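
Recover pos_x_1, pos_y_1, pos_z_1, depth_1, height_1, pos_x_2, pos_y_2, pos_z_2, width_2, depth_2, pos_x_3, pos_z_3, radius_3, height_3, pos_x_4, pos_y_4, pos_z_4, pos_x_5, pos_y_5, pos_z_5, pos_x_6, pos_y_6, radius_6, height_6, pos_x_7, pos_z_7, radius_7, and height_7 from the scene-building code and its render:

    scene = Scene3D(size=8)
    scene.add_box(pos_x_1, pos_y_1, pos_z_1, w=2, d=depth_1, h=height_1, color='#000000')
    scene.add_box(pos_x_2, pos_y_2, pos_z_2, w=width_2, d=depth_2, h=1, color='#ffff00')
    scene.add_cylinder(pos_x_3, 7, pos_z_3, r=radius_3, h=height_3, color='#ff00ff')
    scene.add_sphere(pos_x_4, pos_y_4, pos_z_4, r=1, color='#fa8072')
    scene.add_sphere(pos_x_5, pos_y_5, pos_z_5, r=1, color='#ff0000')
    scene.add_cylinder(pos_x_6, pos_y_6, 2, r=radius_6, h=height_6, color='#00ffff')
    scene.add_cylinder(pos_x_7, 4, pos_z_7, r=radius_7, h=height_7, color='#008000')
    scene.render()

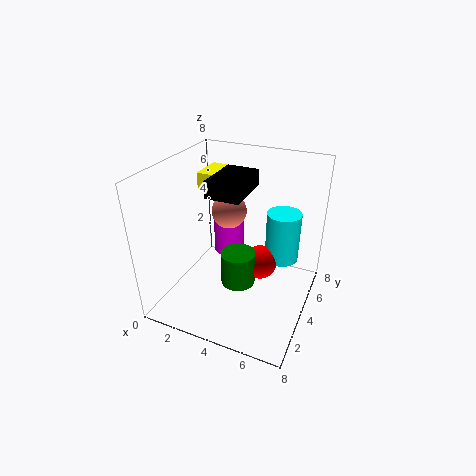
pos_x_1 = 2
pos_y_1 = 4
pos_z_1 = 6
depth_1 = 3
height_1 = 1
pos_x_2 = 1
pos_y_2 = 5
pos_z_2 = 6
width_2 = 1
depth_2 = 2
pos_x_3 = 2
pos_z_3 = 1
radius_3 = 1
height_3 = 3
pos_x_4 = 3
pos_y_4 = 5
pos_z_4 = 5
pos_x_5 = 5
pos_y_5 = 5
pos_z_5 = 2
pos_x_6 = 6
pos_y_6 = 6
radius_6 = 1
height_6 = 3
pos_x_7 = 4
pos_z_7 = 1
radius_7 = 1
height_7 = 2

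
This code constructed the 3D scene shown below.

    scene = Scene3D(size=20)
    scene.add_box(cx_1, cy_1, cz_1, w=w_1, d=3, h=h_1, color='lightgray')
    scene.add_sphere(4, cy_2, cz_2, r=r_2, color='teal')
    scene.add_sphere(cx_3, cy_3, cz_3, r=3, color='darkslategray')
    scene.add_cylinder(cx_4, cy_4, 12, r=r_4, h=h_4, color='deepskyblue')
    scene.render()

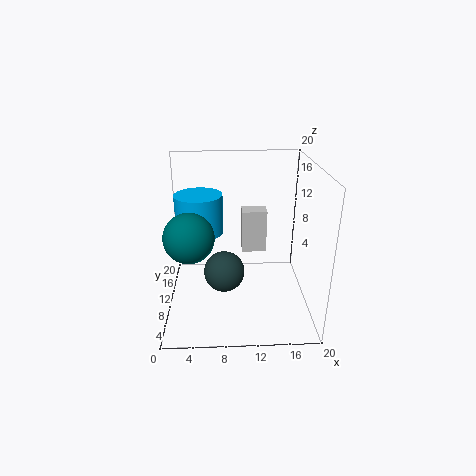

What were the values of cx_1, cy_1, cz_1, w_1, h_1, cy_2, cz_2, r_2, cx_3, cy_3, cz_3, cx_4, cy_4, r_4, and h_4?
cx_1 = 11, cy_1 = 17, cz_1 = 4, w_1 = 4, h_1 = 7, cy_2 = 4, cz_2 = 13, r_2 = 3, cx_3 = 8, cy_3 = 11, cz_3 = 4, cx_4 = 5, cy_4 = 8, r_4 = 3, h_4 = 5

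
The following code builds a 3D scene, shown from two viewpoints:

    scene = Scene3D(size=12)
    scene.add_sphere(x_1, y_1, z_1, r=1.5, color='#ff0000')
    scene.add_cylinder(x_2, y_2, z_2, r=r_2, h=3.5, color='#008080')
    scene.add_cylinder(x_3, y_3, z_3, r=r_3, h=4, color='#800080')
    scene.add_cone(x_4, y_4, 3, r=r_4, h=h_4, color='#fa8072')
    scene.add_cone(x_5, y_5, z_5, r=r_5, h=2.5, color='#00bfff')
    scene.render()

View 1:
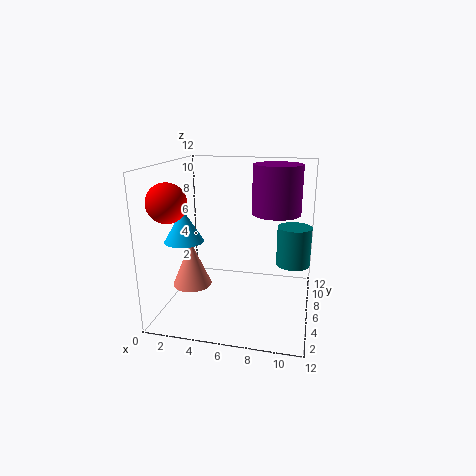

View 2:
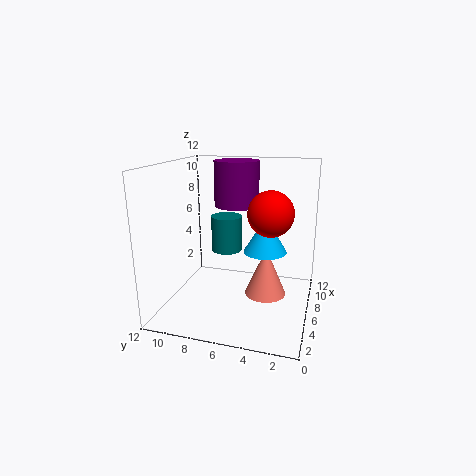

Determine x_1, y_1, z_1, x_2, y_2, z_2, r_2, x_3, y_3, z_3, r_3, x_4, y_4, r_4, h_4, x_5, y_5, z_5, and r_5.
x_1 = 1.5
y_1 = 2.5
z_1 = 9.5
x_2 = 10.5
y_2 = 8.5
z_2 = 3
r_2 = 1.5
x_3 = 9
y_3 = 7
z_3 = 8
r_3 = 2
x_4 = 3
y_4 = 3
r_4 = 1.5
h_4 = 3.5
x_5 = 2.5
y_5 = 3
z_5 = 6.5
r_5 = 1.5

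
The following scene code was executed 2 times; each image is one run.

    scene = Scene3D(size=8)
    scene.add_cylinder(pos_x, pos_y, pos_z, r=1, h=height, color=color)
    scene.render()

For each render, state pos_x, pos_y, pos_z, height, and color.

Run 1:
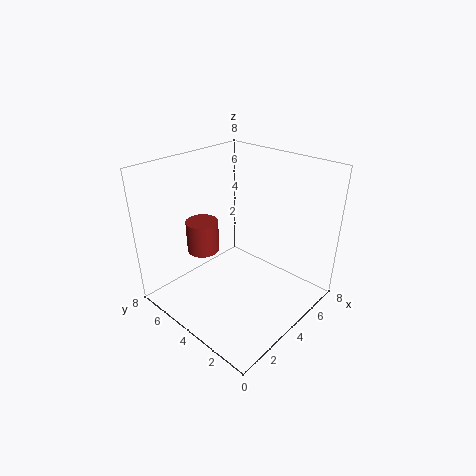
pos_x = 4
pos_y = 7
pos_z = 2
height = 2
color = 'brown'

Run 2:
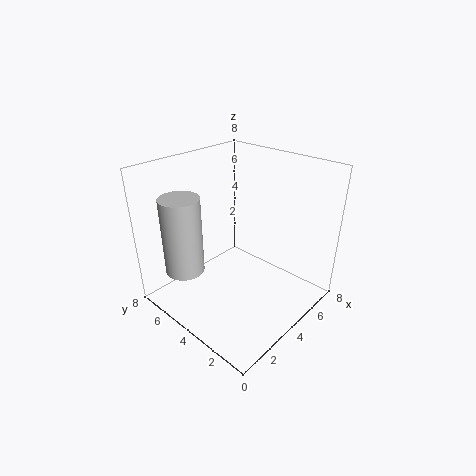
pos_x = 1
pos_y = 5
pos_z = 3
height = 4
color = 'lightgray'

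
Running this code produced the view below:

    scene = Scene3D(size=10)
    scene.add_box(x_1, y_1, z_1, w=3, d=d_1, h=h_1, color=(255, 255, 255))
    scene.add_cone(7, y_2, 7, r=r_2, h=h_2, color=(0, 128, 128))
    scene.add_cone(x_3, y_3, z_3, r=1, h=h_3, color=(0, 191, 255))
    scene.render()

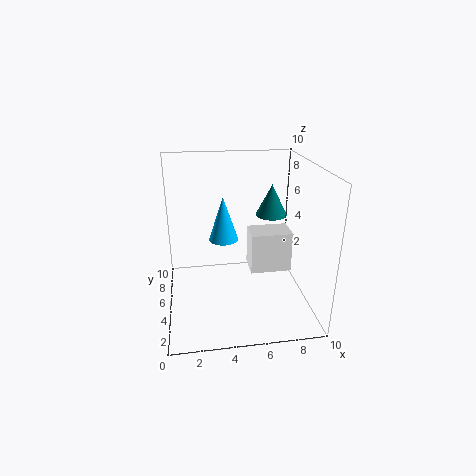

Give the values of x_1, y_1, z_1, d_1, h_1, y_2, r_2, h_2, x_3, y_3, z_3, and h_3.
x_1 = 6
y_1 = 5
z_1 = 2
d_1 = 2
h_1 = 3
y_2 = 4
r_2 = 1
h_2 = 2
x_3 = 4
y_3 = 5
z_3 = 5
h_3 = 3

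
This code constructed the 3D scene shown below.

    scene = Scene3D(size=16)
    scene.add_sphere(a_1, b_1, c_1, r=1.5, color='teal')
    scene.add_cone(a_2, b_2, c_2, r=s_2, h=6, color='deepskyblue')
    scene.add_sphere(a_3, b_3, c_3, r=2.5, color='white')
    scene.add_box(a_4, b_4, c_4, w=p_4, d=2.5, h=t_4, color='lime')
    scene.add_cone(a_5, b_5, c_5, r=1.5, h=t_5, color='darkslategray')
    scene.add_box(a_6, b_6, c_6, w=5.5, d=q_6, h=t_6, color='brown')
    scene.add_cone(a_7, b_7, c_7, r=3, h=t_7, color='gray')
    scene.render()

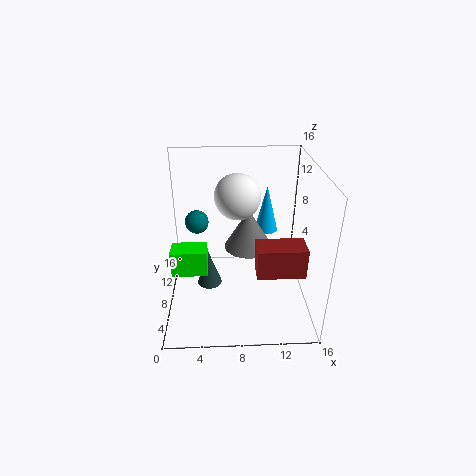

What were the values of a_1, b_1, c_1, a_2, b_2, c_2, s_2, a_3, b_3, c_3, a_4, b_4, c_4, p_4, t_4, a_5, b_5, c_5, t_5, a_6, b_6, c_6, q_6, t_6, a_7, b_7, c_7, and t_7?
a_1 = 3
b_1 = 14
c_1 = 7
a_2 = 12
b_2 = 14.5
c_2 = 5.5
s_2 = 1.5
a_3 = 8
b_3 = 9
c_3 = 12.5
a_4 = 0.5
b_4 = 6.5
c_4 = 4
p_4 = 4
t_4 = 3
a_5 = 4.5
b_5 = 10
c_5 = 0.5
t_5 = 4.5
a_6 = 10
b_6 = 5.5
c_6 = 4
q_6 = 3
t_6 = 3.5
a_7 = 9.5
b_7 = 12
c_7 = 4.5
t_7 = 5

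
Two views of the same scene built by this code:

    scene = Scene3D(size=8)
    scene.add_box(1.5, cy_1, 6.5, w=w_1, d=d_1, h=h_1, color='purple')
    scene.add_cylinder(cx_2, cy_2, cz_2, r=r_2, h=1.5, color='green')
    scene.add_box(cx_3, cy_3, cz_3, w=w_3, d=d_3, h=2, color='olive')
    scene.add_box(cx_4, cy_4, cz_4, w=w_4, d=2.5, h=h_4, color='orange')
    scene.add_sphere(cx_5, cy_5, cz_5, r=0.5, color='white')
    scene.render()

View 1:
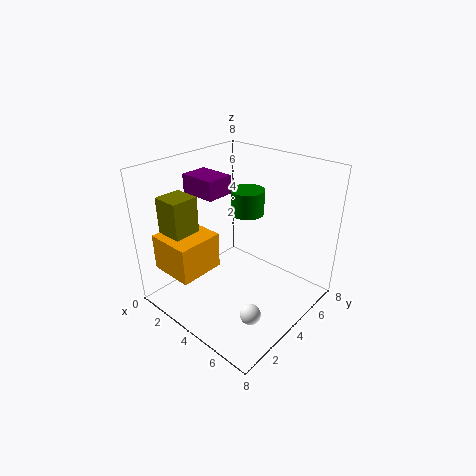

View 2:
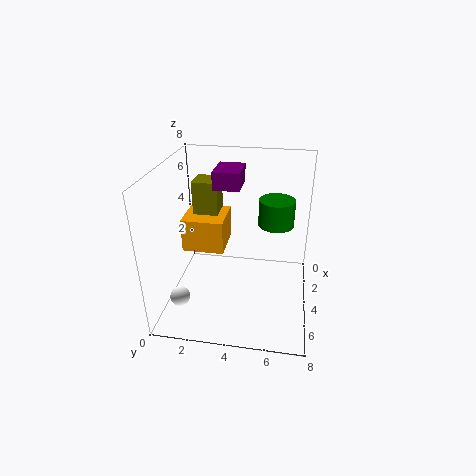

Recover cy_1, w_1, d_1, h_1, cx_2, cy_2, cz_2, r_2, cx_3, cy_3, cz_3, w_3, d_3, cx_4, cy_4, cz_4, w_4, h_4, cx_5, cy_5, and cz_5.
cy_1 = 2.5; w_1 = 2; d_1 = 1.5; h_1 = 1; cx_2 = 3; cy_2 = 6; cz_2 = 4.5; r_2 = 1; cx_3 = 1; cy_3 = 1; cz_3 = 4.5; w_3 = 1.5; d_3 = 1.5; cx_4 = 1; cy_4 = 0.5; cz_4 = 2.5; w_4 = 2.5; h_4 = 2; cx_5 = 7; cy_5 = 1.5; cz_5 = 2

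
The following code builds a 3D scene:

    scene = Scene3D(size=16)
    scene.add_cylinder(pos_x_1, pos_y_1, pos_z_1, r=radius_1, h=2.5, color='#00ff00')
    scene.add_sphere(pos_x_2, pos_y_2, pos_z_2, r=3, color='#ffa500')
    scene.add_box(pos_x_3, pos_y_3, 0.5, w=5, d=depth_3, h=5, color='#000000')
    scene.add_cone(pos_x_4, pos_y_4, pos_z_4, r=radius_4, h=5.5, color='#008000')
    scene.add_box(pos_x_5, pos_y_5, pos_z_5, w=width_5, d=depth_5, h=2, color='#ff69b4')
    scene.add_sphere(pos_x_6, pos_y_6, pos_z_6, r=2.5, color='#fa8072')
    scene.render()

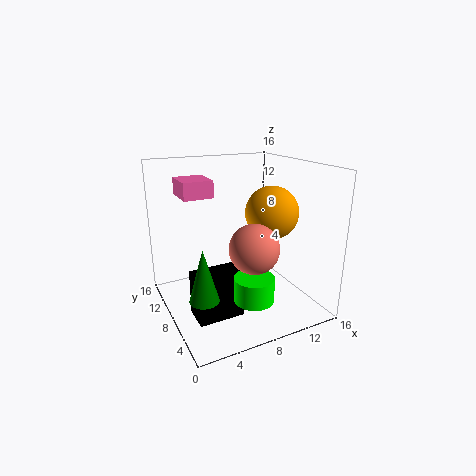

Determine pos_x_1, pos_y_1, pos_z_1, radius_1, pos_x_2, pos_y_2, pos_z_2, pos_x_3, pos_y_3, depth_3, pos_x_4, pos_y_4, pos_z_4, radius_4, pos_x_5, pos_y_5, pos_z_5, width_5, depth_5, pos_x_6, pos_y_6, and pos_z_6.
pos_x_1 = 7; pos_y_1 = 2.5; pos_z_1 = 3.5; radius_1 = 2; pos_x_2 = 12; pos_y_2 = 7.5; pos_z_2 = 10.5; pos_x_3 = 2; pos_y_3 = 4.5; depth_3 = 3; pos_x_4 = 2.5; pos_y_4 = 4.5; pos_z_4 = 3.5; radius_4 = 1.5; pos_x_5 = 3; pos_y_5 = 11; pos_z_5 = 12; width_5 = 3.5; depth_5 = 4; pos_x_6 = 7.5; pos_y_6 = 3.5; pos_z_6 = 8.5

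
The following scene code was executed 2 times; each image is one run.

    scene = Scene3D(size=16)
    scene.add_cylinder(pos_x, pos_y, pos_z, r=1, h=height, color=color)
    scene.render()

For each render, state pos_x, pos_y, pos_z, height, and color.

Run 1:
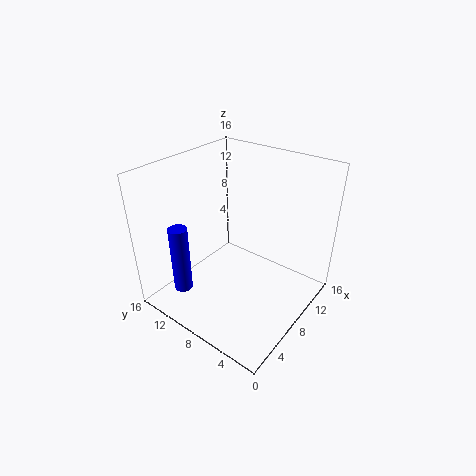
pos_x = 2.5; pos_y = 11.5; pos_z = 3; height = 7.5; color = 'blue'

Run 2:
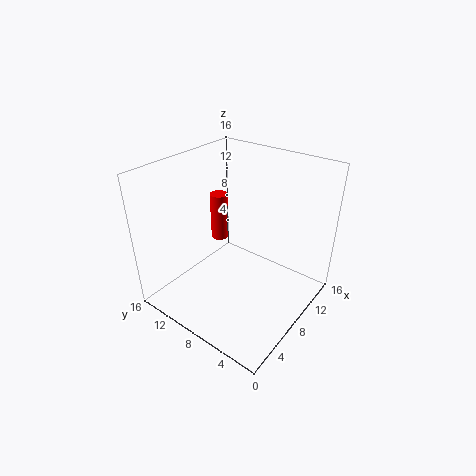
pos_x = 9; pos_y = 11.5; pos_z = 6.5; height = 5.5; color = 'red'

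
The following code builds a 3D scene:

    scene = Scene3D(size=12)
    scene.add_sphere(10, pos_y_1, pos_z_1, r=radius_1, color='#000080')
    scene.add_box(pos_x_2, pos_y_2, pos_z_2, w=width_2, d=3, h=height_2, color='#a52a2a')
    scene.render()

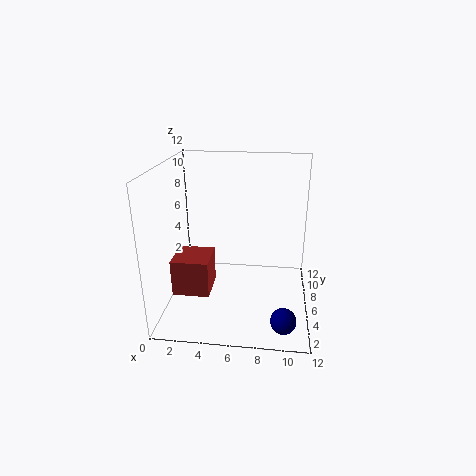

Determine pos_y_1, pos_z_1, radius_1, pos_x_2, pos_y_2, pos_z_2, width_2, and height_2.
pos_y_1 = 2
pos_z_1 = 1
radius_1 = 1
pos_x_2 = 1
pos_y_2 = 3
pos_z_2 = 2
width_2 = 3
height_2 = 3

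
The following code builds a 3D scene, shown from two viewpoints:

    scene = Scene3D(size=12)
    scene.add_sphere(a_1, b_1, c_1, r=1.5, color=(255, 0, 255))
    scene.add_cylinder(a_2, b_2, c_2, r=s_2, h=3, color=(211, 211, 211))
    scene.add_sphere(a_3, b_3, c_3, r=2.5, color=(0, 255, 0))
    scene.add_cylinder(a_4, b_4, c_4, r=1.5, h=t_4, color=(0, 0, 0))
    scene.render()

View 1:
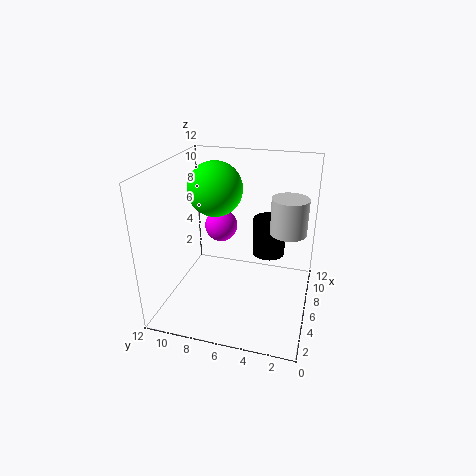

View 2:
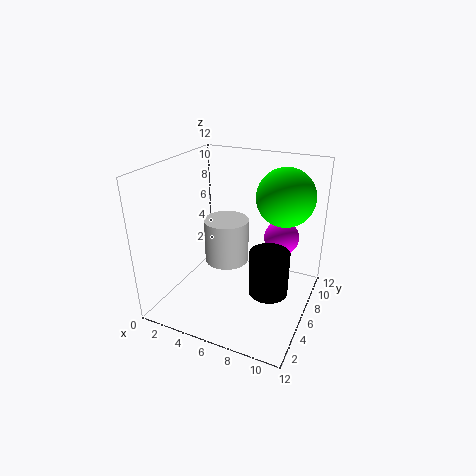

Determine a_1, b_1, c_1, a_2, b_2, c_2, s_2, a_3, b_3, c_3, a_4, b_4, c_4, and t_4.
a_1 = 9; b_1 = 8.5; c_1 = 5.5; a_2 = 7; b_2 = 2; c_2 = 6.5; s_2 = 1.5; a_3 = 9; b_3 = 9; c_3 = 9; a_4 = 9.5; b_4 = 4; c_4 = 3; t_4 = 3.5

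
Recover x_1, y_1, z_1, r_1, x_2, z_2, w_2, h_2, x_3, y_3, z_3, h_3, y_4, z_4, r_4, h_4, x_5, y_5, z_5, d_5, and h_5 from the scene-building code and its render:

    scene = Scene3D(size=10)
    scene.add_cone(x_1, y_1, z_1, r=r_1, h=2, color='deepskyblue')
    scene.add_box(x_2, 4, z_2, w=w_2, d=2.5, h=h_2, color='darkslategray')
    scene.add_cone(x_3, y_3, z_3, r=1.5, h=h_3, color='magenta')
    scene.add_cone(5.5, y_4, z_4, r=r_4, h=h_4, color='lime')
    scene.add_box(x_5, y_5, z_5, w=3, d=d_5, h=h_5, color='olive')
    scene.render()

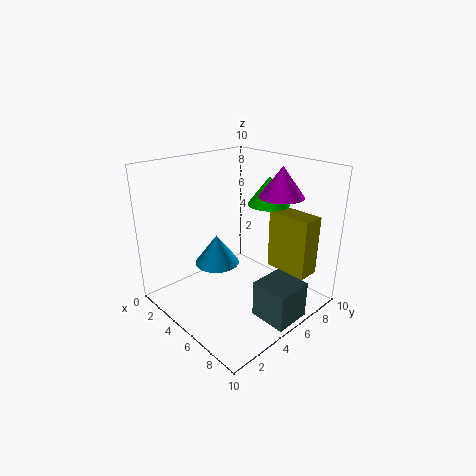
x_1 = 4.5
y_1 = 3.5
z_1 = 3.5
r_1 = 1.5
x_2 = 7.5
z_2 = 0.5
w_2 = 2.5
h_2 = 2.5
x_3 = 7
y_3 = 7
z_3 = 8
h_3 = 2
y_4 = 7.5
z_4 = 7
r_4 = 1.5
h_4 = 2
x_5 = 6.5
y_5 = 6.5
z_5 = 3
d_5 = 1.5
h_5 = 4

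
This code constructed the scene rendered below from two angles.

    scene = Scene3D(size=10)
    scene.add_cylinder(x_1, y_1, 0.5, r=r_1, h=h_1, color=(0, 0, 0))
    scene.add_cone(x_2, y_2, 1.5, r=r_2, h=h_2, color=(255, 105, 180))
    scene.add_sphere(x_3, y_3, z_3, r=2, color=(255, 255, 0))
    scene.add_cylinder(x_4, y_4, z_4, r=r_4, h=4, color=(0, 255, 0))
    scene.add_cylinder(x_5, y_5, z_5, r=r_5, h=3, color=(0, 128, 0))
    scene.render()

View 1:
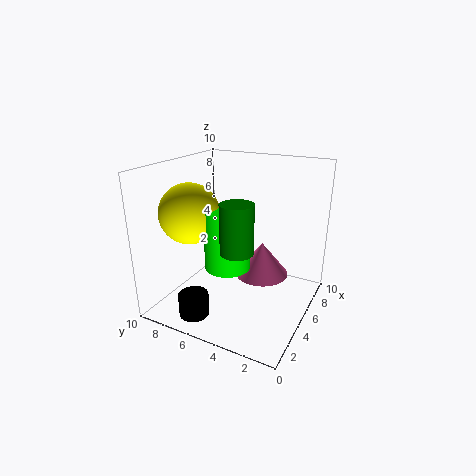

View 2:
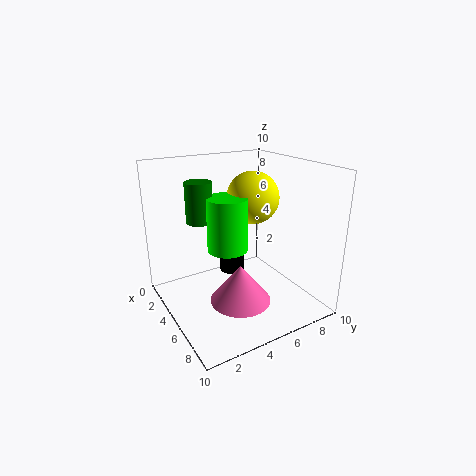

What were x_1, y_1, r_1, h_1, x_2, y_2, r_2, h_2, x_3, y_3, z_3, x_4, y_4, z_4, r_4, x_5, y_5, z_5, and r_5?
x_1 = 1.5
y_1 = 6.5
r_1 = 1
h_1 = 1.5
x_2 = 7
y_2 = 4
r_2 = 2
h_2 = 2.5
x_3 = 3
y_3 = 7.5
z_3 = 7
x_4 = 3.5
y_4 = 5
z_4 = 3.5
r_4 = 1.5
x_5 = 2
y_5 = 3.5
z_5 = 5.5
r_5 = 1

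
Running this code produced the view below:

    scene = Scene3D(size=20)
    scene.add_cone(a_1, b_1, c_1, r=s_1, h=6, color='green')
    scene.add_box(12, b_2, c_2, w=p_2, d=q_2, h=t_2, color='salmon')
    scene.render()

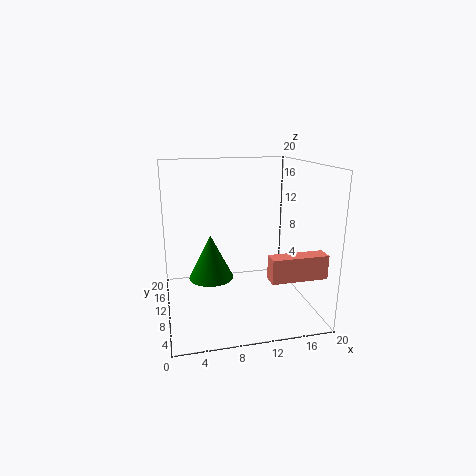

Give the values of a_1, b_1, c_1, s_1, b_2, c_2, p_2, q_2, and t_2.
a_1 = 6, b_1 = 9, c_1 = 5, s_1 = 3, b_2 = 1, c_2 = 7, p_2 = 7, q_2 = 2, t_2 = 3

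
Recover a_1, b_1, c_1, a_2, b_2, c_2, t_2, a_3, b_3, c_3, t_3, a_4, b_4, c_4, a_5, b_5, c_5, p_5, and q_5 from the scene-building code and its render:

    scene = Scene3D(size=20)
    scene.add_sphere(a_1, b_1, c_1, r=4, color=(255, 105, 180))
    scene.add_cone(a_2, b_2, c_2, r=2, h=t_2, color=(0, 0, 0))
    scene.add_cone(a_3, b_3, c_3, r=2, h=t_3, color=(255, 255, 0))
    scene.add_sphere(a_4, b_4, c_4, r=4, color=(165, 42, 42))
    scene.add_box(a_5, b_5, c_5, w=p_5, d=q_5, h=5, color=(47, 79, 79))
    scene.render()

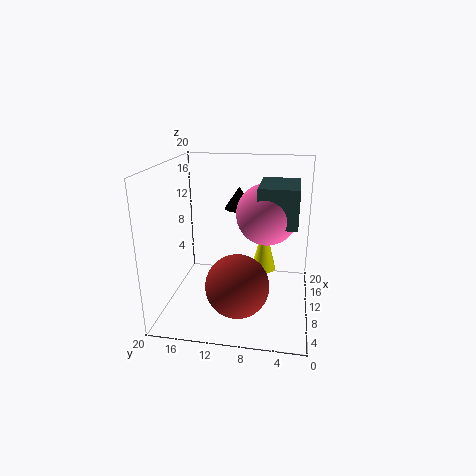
a_1 = 9, b_1 = 6, c_1 = 14, a_2 = 11, b_2 = 10, c_2 = 14, t_2 = 3, a_3 = 17, b_3 = 7, c_3 = 2, t_3 = 8, a_4 = 4, b_4 = 9, c_4 = 6, a_5 = 6, b_5 = 2, c_5 = 13, p_5 = 7, q_5 = 5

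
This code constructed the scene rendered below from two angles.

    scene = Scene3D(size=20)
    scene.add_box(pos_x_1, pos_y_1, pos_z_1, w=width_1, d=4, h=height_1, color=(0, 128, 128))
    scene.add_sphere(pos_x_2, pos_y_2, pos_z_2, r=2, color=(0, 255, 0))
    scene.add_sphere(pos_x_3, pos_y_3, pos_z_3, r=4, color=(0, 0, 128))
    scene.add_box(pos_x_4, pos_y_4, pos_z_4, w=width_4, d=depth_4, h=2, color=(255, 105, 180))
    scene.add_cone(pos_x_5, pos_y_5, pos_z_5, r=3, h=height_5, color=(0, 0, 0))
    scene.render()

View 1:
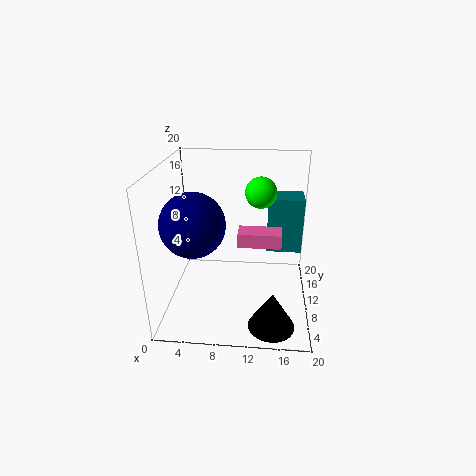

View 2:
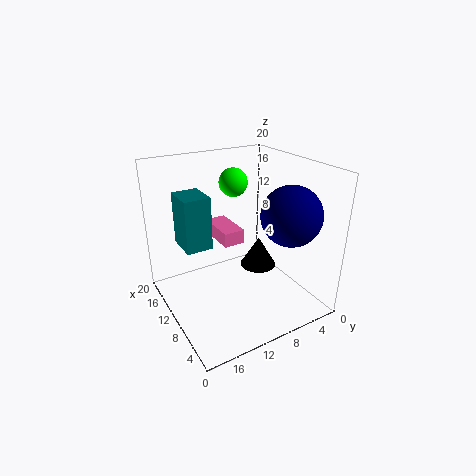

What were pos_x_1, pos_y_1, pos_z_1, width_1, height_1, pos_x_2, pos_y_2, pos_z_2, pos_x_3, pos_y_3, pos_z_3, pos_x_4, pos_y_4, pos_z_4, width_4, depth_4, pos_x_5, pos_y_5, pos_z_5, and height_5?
pos_x_1 = 14; pos_y_1 = 12; pos_z_1 = 7; width_1 = 5; height_1 = 8; pos_x_2 = 13; pos_y_2 = 9; pos_z_2 = 17; pos_x_3 = 5; pos_y_3 = 5; pos_z_3 = 14; pos_x_4 = 10; pos_y_4 = 9; pos_z_4 = 9; width_4 = 6; depth_4 = 3; pos_x_5 = 15; pos_y_5 = 3; pos_z_5 = 1; height_5 = 5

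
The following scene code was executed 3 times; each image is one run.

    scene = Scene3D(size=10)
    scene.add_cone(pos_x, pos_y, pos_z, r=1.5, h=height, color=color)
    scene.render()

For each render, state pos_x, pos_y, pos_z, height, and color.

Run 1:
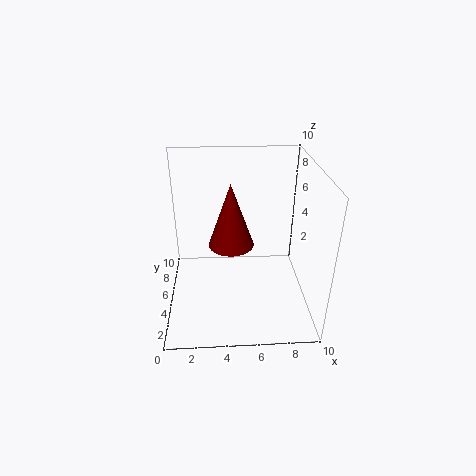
pos_x = 4.5, pos_y = 4.25, pos_z = 5, height = 4.25, color = 'maroon'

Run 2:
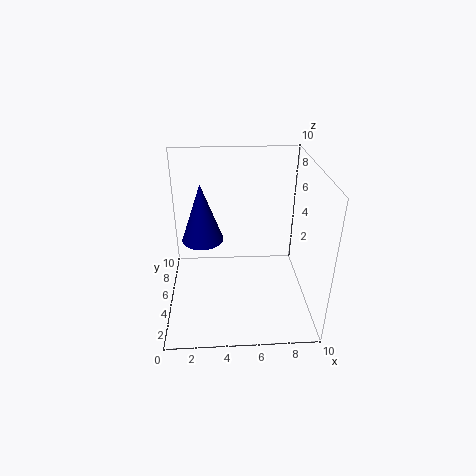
pos_x = 2.5, pos_y = 6.25, pos_z = 4.25, height = 4.25, color = 'navy'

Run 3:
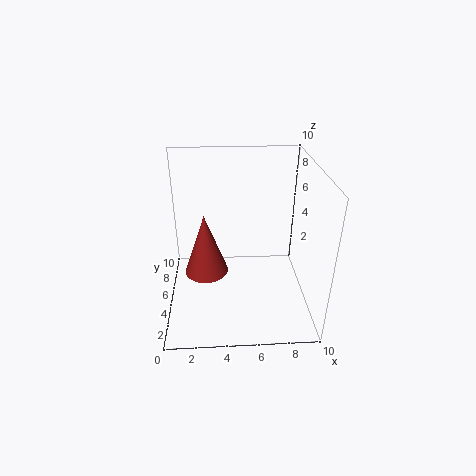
pos_x = 2.75, pos_y = 4.5, pos_z = 2.75, height = 4.25, color = 'brown'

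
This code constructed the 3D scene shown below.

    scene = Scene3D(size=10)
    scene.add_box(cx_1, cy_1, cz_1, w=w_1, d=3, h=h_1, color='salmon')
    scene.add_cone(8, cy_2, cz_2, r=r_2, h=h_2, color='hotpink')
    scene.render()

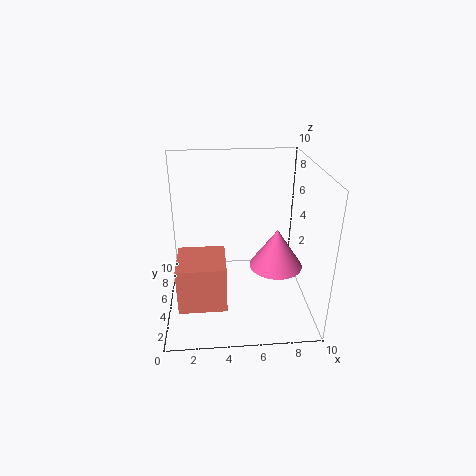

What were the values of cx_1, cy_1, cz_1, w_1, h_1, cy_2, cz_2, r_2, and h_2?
cx_1 = 1
cy_1 = 1
cz_1 = 2
w_1 = 3
h_1 = 3
cy_2 = 6
cz_2 = 2
r_2 = 2
h_2 = 3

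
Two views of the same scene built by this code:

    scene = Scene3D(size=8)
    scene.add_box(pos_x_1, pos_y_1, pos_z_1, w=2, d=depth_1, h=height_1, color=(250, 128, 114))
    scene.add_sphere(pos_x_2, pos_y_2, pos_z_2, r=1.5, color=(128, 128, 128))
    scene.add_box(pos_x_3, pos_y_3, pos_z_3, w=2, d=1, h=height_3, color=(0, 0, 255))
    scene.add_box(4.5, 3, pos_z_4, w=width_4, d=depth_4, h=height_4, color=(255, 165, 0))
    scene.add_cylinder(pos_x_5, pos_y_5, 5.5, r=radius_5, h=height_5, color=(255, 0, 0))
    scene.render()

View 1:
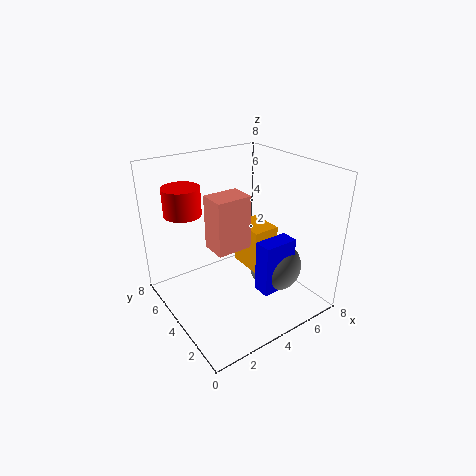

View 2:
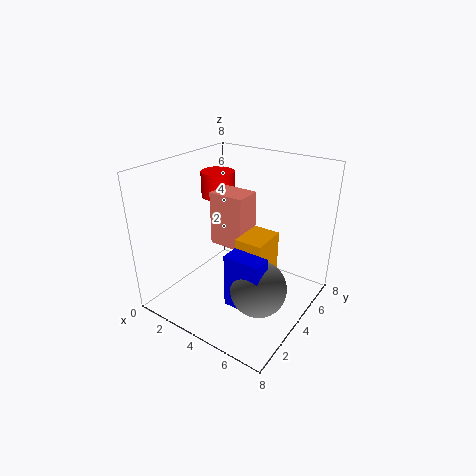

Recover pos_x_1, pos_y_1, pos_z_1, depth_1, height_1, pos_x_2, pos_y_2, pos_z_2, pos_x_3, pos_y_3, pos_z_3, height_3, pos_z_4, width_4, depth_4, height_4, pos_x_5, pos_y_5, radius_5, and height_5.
pos_x_1 = 2.5; pos_y_1 = 3.5; pos_z_1 = 3.5; depth_1 = 1.5; height_1 = 3; pos_x_2 = 6; pos_y_2 = 3; pos_z_2 = 2; pos_x_3 = 4.5; pos_y_3 = 2; pos_z_3 = 1; height_3 = 3; pos_z_4 = 2; width_4 = 1.5; depth_4 = 2; height_4 = 2.5; pos_x_5 = 1.5; pos_y_5 = 5.5; radius_5 = 1; height_5 = 1.5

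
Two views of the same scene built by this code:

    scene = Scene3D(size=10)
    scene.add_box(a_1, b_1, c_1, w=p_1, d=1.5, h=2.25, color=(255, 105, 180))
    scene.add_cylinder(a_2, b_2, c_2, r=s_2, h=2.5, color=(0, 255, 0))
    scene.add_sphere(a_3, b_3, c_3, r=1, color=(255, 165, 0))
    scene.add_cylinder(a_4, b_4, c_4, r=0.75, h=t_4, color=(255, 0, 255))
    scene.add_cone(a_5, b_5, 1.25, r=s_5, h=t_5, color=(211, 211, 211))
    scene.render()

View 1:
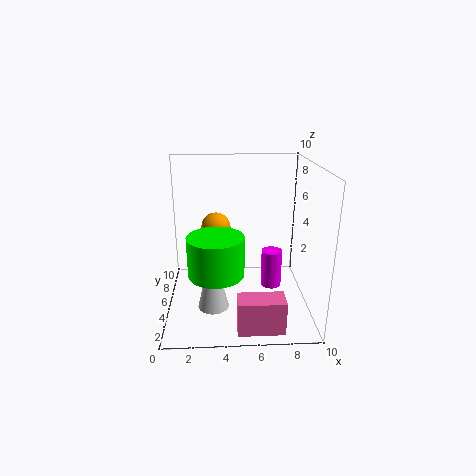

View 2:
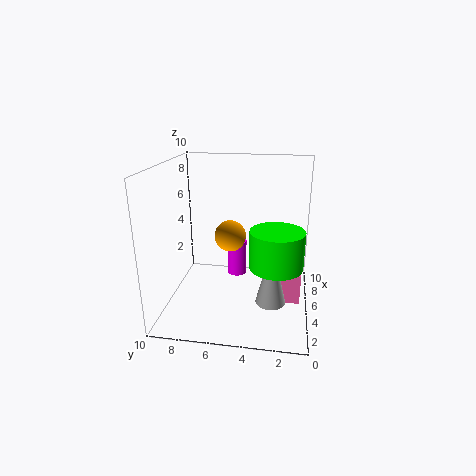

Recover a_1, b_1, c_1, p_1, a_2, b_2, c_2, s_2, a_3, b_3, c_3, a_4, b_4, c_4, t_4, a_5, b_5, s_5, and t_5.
a_1 = 4.75, b_1 = 0.5, c_1 = 0.25, p_1 = 3, a_2 = 3.5, b_2 = 2.25, c_2 = 3.75, s_2 = 1.75, a_3 = 3.5, b_3 = 5.25, c_3 = 5.75, a_4 = 7.5, b_4 = 5.5, c_4 = 1, t_4 = 2.75, a_5 = 3.25, b_5 = 2.5, s_5 = 1, t_5 = 4.25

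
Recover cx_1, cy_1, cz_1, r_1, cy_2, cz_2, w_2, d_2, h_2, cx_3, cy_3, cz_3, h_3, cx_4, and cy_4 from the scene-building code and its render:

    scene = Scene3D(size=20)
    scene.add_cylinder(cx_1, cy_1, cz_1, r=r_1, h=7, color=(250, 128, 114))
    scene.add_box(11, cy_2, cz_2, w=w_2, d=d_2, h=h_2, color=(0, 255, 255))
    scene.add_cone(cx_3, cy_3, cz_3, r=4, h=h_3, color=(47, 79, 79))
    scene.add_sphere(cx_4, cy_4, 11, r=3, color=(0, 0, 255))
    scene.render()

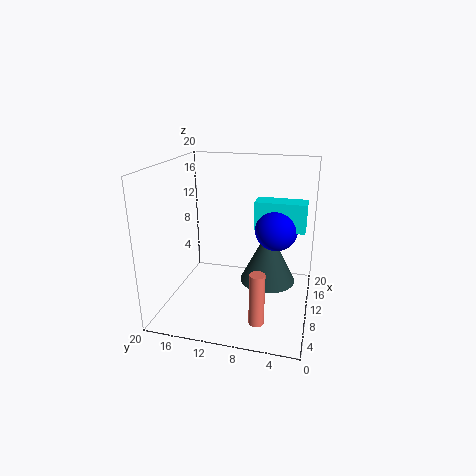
cx_1 = 4; cy_1 = 6; cz_1 = 1; r_1 = 1; cy_2 = 1; cz_2 = 11; w_2 = 3; d_2 = 7; h_2 = 4; cx_3 = 12; cy_3 = 6; cz_3 = 3; h_3 = 8; cx_4 = 12; cy_4 = 5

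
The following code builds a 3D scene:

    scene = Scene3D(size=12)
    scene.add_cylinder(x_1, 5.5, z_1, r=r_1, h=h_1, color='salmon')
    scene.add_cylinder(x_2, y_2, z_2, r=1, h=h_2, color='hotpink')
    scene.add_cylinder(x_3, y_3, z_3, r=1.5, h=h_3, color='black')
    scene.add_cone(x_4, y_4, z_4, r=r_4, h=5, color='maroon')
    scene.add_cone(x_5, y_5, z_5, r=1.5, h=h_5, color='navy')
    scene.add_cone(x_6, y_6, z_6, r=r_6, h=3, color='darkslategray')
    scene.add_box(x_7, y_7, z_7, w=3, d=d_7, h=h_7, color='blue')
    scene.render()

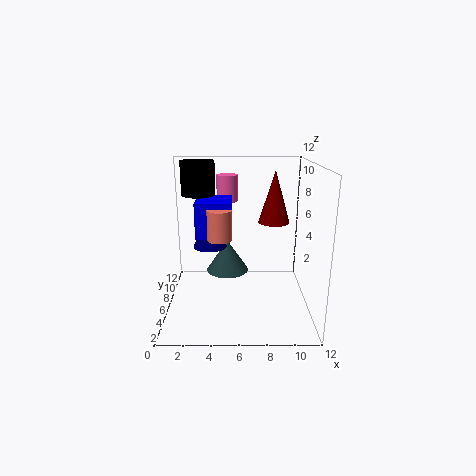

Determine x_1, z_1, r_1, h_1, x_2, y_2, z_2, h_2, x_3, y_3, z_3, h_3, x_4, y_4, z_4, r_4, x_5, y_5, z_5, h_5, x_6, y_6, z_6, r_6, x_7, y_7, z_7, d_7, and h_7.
x_1 = 4.5, z_1 = 6, r_1 = 1, h_1 = 2.5, x_2 = 5, y_2 = 11, z_2 = 8, h_2 = 2.5, x_3 = 2.5, y_3 = 9, z_3 = 9, h_3 = 3, x_4 = 9.5, y_4 = 10.5, z_4 = 6, r_4 = 1.5, x_5 = 3.5, y_5 = 8, z_5 = 4.5, h_5 = 3.5, x_6 = 5, y_6 = 9.5, z_6 = 1.5, r_6 = 2, x_7 = 2.5, y_7 = 5.5, z_7 = 6, d_7 = 3.5, h_7 = 3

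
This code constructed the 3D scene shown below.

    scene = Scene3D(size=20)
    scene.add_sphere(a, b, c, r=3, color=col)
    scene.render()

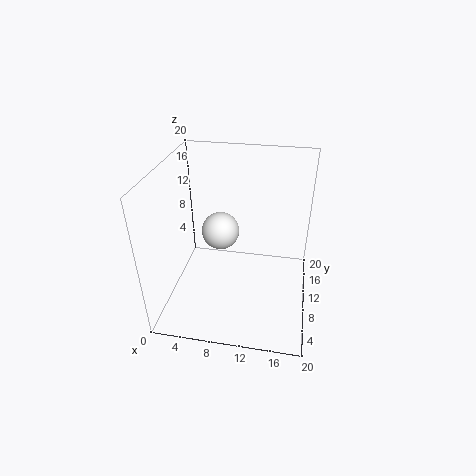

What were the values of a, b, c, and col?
a = 6; b = 16; c = 7; col = 'white'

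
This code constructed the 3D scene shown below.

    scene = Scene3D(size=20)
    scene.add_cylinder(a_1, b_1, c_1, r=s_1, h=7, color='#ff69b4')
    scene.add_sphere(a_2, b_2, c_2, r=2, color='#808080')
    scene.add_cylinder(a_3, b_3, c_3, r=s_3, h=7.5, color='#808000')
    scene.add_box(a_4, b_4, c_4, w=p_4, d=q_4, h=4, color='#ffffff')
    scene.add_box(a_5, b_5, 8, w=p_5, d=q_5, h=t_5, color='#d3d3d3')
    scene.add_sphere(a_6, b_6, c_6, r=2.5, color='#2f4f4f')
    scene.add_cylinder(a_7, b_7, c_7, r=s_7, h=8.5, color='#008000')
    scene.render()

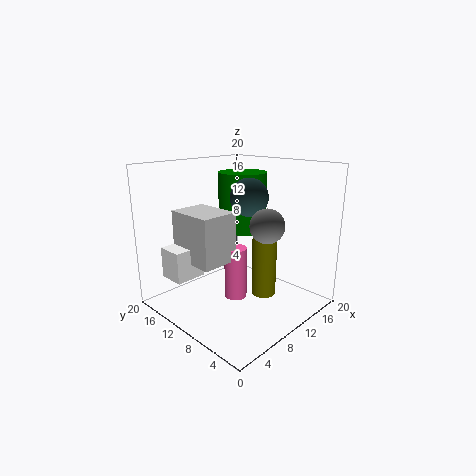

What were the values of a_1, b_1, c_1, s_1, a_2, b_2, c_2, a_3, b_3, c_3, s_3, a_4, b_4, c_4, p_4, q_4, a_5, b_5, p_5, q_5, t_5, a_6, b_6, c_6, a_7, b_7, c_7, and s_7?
a_1 = 8
b_1 = 8.5
c_1 = 2.5
s_1 = 1.5
a_2 = 7
b_2 = 2.5
c_2 = 14
a_3 = 8.5
b_3 = 4
c_3 = 4.5
s_3 = 1.5
a_4 = 0.5
b_4 = 11
c_4 = 6
p_4 = 4
q_4 = 3.5
a_5 = 2.5
b_5 = 8
p_5 = 5
q_5 = 6.5
t_5 = 6.5
a_6 = 10
b_6 = 8
c_6 = 16
a_7 = 13.5
b_7 = 12.5
c_7 = 10
s_7 = 3.5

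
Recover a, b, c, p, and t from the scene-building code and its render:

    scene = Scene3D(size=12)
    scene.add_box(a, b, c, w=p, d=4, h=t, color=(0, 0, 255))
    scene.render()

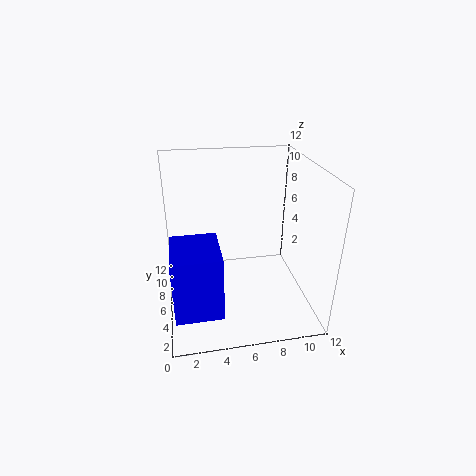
a = 0.5; b = 0.5; c = 2.5; p = 3.5; t = 5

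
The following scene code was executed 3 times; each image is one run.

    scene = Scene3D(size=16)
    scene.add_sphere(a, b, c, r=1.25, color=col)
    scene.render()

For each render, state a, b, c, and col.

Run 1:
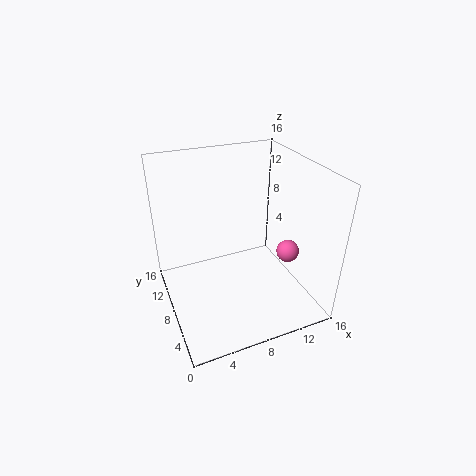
a = 13, b = 5.5, c = 6.5, col = 'hotpink'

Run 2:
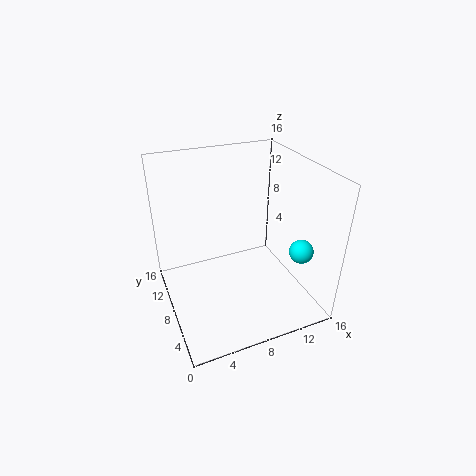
a = 13, b = 3, c = 8, col = 'cyan'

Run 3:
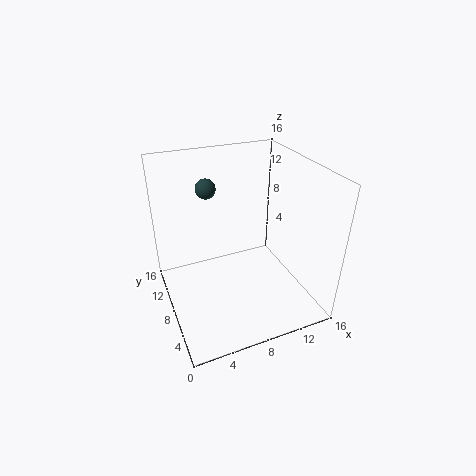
a = 6.5, b = 14.5, c = 11.5, col = 'darkslategray'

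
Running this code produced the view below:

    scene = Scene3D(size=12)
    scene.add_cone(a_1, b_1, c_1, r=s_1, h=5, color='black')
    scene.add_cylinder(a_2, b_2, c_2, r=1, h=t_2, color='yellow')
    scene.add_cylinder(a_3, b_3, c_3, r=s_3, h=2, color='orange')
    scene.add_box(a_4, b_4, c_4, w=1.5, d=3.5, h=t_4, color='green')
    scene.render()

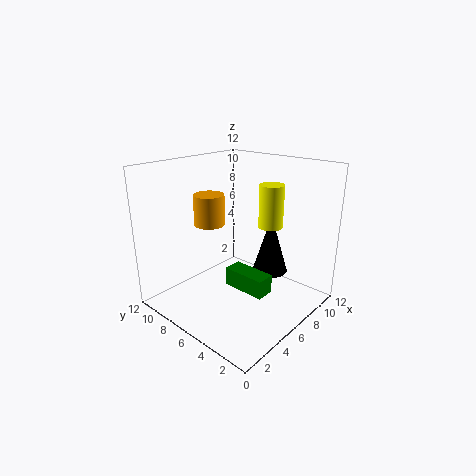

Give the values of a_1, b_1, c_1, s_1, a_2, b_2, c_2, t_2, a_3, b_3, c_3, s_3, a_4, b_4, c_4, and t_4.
a_1 = 8.25, b_1 = 4.25, c_1 = 2.75, s_1 = 1.5, a_2 = 7.75, b_2 = 4, c_2 = 7, t_2 = 3.5, a_3 = 1.25, b_3 = 4.25, c_3 = 9, s_3 = 1, a_4 = 4.25, b_4 = 2.25, c_4 = 2.5, t_4 = 1.5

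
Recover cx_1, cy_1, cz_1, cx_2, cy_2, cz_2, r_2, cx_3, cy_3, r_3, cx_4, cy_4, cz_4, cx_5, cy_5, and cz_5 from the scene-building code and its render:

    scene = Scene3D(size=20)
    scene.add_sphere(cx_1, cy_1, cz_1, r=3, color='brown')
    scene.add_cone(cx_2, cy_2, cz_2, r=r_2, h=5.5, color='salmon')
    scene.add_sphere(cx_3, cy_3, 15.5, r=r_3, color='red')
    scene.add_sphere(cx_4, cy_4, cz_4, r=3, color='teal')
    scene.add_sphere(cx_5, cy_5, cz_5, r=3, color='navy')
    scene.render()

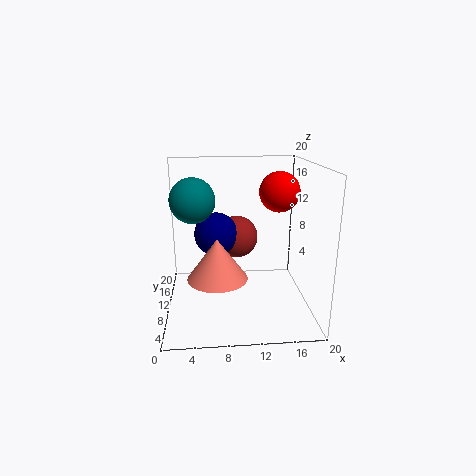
cx_1 = 10; cy_1 = 12; cz_1 = 9.5; cx_2 = 7; cy_2 = 7; cz_2 = 5.5; r_2 = 4; cx_3 = 16.5; cy_3 = 14; r_3 = 3; cx_4 = 4; cy_4 = 9.5; cz_4 = 15.5; cx_5 = 7; cy_5 = 10.5; cz_5 = 10.5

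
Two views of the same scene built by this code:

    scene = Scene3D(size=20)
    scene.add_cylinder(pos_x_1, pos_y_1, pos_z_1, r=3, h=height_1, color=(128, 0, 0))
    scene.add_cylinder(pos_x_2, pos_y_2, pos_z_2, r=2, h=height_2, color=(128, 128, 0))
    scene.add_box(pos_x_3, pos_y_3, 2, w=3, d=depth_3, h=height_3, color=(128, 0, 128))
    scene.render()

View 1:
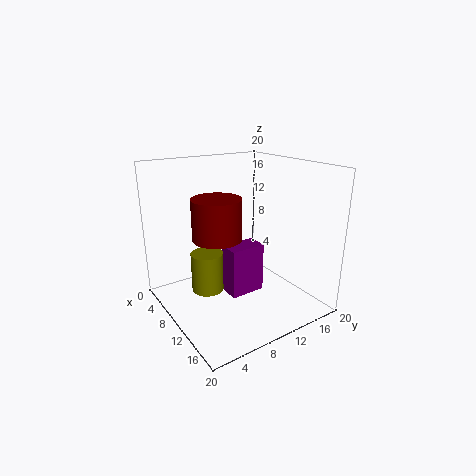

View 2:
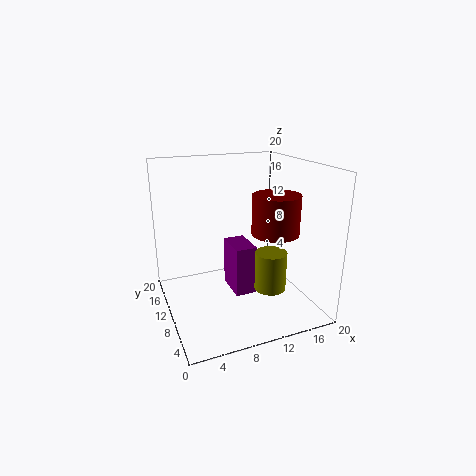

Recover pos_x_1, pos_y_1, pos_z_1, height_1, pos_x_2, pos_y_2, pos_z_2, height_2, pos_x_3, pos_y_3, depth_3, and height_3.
pos_x_1 = 13, pos_y_1 = 5, pos_z_1 = 12, height_1 = 5, pos_x_2 = 12, pos_y_2 = 4, pos_z_2 = 5, height_2 = 5, pos_x_3 = 9, pos_y_3 = 8, depth_3 = 5, height_3 = 7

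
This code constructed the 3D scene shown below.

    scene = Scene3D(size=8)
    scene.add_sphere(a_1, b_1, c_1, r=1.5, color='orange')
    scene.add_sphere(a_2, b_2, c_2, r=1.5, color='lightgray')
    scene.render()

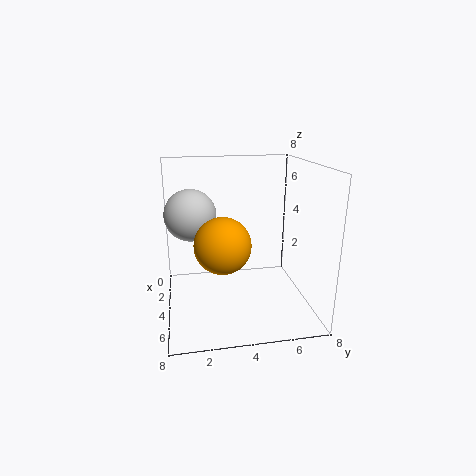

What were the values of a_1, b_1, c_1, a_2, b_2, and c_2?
a_1 = 5, b_1 = 3, c_1 = 4, a_2 = 2.5, b_2 = 1.5, c_2 = 5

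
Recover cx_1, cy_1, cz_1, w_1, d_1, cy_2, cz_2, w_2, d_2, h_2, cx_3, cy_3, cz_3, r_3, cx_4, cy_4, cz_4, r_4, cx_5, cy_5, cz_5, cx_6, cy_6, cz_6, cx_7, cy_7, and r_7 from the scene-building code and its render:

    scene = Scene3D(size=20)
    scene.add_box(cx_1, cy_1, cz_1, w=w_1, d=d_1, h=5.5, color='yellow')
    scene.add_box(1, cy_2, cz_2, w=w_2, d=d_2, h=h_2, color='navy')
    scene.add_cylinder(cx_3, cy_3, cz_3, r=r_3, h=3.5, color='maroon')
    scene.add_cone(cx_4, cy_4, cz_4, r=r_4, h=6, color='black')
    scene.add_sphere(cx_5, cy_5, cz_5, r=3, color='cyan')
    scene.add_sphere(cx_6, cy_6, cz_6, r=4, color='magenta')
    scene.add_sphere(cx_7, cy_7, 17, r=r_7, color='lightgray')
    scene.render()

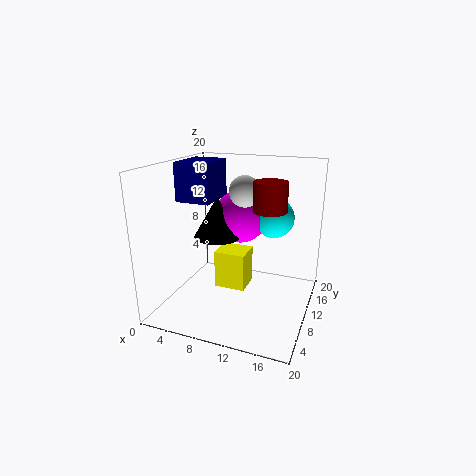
cx_1 = 6.5
cy_1 = 9.5
cz_1 = 2
w_1 = 4.5
d_1 = 4
cy_2 = 9
cz_2 = 14.5
w_2 = 5
d_2 = 6.5
h_2 = 5.5
cx_3 = 15.5
cy_3 = 6
cz_3 = 15.5
r_3 = 2
cx_4 = 6
cy_4 = 12
cz_4 = 9
r_4 = 3.5
cx_5 = 13.5
cy_5 = 16
cz_5 = 11.5
cx_6 = 8.5
cy_6 = 15
cz_6 = 11.5
cx_7 = 11.5
cy_7 = 8.5
r_7 = 2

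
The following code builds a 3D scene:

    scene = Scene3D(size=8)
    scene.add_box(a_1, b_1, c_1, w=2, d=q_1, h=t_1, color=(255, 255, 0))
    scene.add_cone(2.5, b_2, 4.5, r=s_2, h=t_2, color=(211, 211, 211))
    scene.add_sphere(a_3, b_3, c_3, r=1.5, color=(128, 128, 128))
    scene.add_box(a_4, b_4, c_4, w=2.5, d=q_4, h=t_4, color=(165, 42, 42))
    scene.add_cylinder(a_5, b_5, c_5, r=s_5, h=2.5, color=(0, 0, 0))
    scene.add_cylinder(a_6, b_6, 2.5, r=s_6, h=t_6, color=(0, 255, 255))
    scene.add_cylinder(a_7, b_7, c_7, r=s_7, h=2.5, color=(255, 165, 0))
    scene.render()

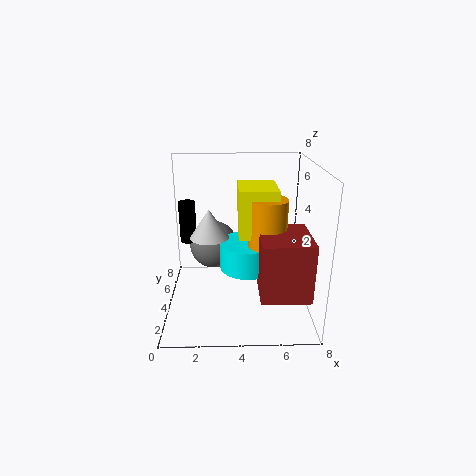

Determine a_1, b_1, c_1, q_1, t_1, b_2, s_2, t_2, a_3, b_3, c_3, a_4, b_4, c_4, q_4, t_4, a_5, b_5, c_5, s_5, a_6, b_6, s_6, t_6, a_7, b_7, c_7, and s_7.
a_1 = 4; b_1 = 2.5; c_1 = 4.5; q_1 = 2.5; t_1 = 2.5; b_2 = 3; s_2 = 1; t_2 = 1.5; a_3 = 2.5; b_3 = 6.5; c_3 = 2.5; a_4 = 5; b_4 = 0.5; c_4 = 2; q_4 = 3; t_4 = 3; a_5 = 1; b_5 = 6; c_5 = 3; s_5 = 0.5; a_6 = 4.5; b_6 = 3.5; s_6 = 1.5; t_6 = 1.5; a_7 = 5.5; b_7 = 3; c_7 = 4; s_7 = 1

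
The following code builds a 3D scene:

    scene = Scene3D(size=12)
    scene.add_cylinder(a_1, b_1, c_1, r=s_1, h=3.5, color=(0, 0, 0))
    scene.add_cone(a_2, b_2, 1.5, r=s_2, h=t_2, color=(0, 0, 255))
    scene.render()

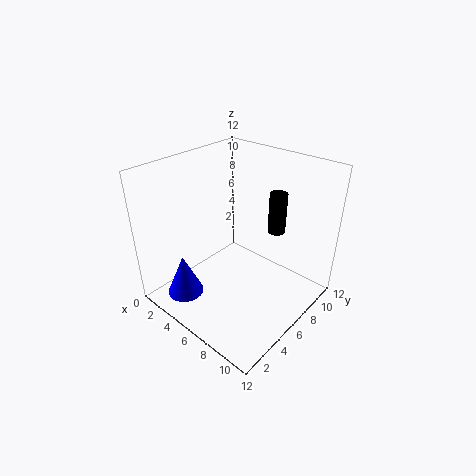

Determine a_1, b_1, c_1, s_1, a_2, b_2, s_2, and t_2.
a_1 = 7.75
b_1 = 9
c_1 = 6
s_1 = 0.75
a_2 = 3.5
b_2 = 2
s_2 = 1.5
t_2 = 3.5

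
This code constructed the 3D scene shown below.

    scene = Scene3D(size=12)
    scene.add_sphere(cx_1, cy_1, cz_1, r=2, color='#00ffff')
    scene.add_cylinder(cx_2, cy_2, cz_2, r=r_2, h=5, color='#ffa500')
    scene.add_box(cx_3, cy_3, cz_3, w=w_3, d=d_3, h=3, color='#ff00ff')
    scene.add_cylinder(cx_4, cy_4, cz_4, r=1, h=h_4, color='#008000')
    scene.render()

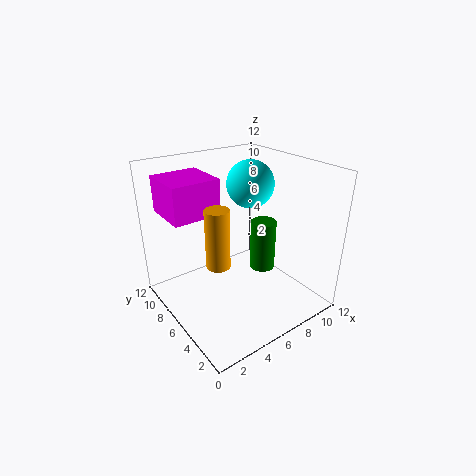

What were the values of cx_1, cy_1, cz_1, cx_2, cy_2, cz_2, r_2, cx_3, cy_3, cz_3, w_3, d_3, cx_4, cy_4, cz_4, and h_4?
cx_1 = 8, cy_1 = 7, cz_1 = 10, cx_2 = 4, cy_2 = 6, cz_2 = 4, r_2 = 1, cx_3 = 1, cy_3 = 7, cz_3 = 8, w_3 = 4, d_3 = 4, cx_4 = 7, cy_4 = 4, cz_4 = 4, h_4 = 4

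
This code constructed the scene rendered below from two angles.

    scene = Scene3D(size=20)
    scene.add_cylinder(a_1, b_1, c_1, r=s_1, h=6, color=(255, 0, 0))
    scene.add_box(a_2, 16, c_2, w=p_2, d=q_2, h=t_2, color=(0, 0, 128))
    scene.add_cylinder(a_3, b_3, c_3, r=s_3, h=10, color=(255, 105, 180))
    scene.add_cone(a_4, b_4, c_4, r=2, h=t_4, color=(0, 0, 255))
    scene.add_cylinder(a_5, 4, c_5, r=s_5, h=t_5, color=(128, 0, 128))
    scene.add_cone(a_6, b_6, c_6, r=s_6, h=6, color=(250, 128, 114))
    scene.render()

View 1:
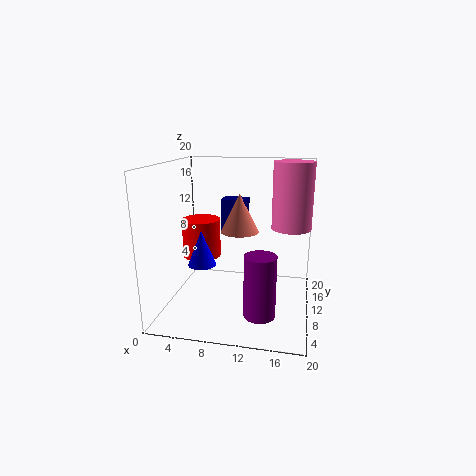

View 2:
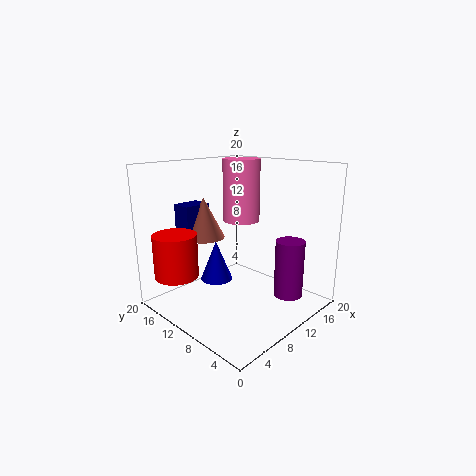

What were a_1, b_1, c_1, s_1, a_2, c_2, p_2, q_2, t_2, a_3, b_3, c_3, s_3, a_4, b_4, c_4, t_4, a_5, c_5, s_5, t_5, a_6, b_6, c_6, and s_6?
a_1 = 3; b_1 = 15; c_1 = 5; s_1 = 3; a_2 = 6; c_2 = 9; p_2 = 4; q_2 = 3; t_2 = 5; a_3 = 17; b_3 = 16; c_3 = 10; s_3 = 3; a_4 = 5; b_4 = 9; c_4 = 6; t_4 = 5; a_5 = 14; c_5 = 2; s_5 = 2; t_5 = 8; a_6 = 9; b_6 = 16; c_6 = 9; s_6 = 3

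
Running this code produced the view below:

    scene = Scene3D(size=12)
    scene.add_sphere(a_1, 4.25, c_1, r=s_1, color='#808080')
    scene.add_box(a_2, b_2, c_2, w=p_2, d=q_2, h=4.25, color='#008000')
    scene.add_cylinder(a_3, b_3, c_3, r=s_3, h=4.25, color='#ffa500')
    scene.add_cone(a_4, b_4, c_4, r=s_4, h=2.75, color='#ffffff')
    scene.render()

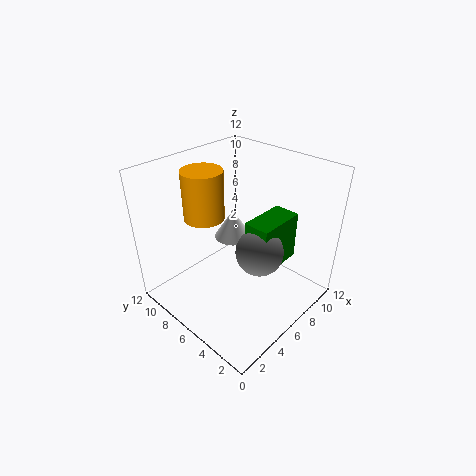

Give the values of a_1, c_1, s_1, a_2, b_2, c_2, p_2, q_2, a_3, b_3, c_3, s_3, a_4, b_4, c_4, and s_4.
a_1 = 6.75; c_1 = 5; s_1 = 2; a_2 = 6.25; b_2 = 3.25; c_2 = 3.25; p_2 = 4.25; q_2 = 2.25; a_3 = 5.25; b_3 = 9.25; c_3 = 7; s_3 = 1.75; a_4 = 8.5; b_4 = 9; c_4 = 3.75; s_4 = 1.75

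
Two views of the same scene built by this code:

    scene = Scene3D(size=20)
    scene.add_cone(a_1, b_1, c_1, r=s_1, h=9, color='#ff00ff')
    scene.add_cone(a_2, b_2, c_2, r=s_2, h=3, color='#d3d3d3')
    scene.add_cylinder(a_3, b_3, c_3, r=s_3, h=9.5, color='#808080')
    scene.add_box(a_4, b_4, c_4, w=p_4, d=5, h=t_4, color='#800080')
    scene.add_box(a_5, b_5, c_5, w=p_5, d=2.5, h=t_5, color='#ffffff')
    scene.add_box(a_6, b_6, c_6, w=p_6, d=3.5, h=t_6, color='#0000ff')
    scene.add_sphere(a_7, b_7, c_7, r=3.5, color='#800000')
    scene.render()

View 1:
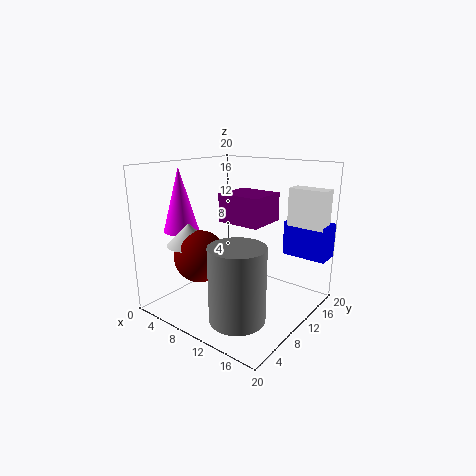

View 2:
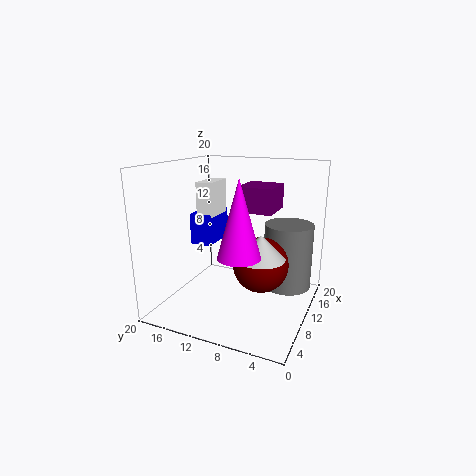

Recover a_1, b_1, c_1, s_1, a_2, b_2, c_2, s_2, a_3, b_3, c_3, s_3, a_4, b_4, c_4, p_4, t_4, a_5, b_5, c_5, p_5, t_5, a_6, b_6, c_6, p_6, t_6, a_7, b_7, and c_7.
a_1 = 2.5, b_1 = 6.5, c_1 = 10.5, s_1 = 2.5, a_2 = 5.5, b_2 = 5, c_2 = 9.5, s_2 = 3, a_3 = 14.5, b_3 = 4, c_3 = 2, s_3 = 3.5, a_4 = 10.5, b_4 = 5.5, c_4 = 13.5, p_4 = 5.5, t_4 = 3.5, a_5 = 14, b_5 = 16.5, c_5 = 11, p_5 = 5.5, t_5 = 5.5, a_6 = 13.5, b_6 = 16.5, c_6 = 6.5, p_6 = 6.5, t_6 = 5, a_7 = 7, b_7 = 5.5, c_7 = 8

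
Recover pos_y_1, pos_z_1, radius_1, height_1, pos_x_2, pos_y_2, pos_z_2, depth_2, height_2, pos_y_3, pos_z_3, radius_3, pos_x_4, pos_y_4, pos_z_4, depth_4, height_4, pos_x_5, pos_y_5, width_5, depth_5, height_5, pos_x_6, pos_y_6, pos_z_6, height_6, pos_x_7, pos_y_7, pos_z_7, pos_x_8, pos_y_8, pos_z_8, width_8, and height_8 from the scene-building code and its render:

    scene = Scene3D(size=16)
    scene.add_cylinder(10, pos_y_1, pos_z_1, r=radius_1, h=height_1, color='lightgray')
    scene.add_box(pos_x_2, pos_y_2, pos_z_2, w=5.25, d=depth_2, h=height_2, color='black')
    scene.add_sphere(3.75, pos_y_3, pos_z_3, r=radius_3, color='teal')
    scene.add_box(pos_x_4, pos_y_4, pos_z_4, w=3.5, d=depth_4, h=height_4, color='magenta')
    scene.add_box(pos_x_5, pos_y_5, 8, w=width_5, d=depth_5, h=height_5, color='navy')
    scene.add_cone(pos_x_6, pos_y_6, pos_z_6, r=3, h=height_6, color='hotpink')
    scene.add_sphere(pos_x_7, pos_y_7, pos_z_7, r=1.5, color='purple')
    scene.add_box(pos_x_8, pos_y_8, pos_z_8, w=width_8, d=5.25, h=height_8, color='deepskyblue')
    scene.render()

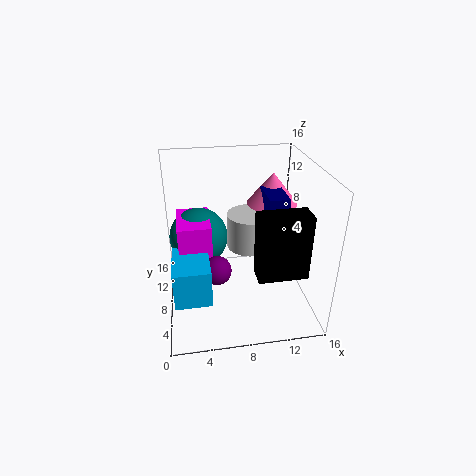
pos_y_1 = 11.25; pos_z_1 = 5; radius_1 = 2.75; height_1 = 4.25; pos_x_2 = 9.25; pos_y_2 = 2.75; pos_z_2 = 5.5; depth_2 = 2.5; height_2 = 7; pos_y_3 = 9.5; pos_z_3 = 7.75; radius_3 = 3.25; pos_x_4 = 1.5; pos_y_4 = 6; pos_z_4 = 5; depth_4 = 5.25; height_4 = 5.5; pos_x_5 = 11.25; pos_y_5 = 7.25; width_5 = 2.25; depth_5 = 4.5; height_5 = 4.5; pos_x_6 = 12.75; pos_y_6 = 11.75; pos_z_6 = 10.25; height_6 = 3.75; pos_x_7 = 5.25; pos_y_7 = 4.75; pos_z_7 = 6.25; pos_x_8 = 0.75; pos_y_8 = 2.25; pos_z_8 = 3.75; width_8 = 3.75; height_8 = 4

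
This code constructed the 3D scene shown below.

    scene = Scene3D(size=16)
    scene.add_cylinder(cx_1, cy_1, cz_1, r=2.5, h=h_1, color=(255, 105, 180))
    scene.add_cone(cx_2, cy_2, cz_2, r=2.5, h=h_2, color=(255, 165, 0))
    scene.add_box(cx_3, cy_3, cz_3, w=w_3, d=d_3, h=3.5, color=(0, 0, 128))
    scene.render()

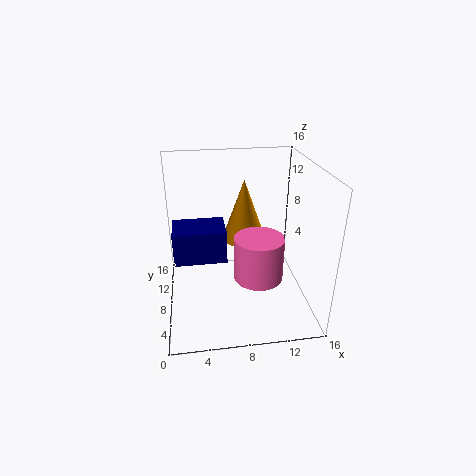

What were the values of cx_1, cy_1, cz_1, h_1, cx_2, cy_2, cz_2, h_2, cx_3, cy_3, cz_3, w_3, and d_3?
cx_1 = 9.5, cy_1 = 4, cz_1 = 5.5, h_1 = 4.5, cx_2 = 9, cy_2 = 10, cz_2 = 7, h_2 = 7, cx_3 = 1, cy_3 = 5.5, cz_3 = 6.5, w_3 = 5.5, d_3 = 4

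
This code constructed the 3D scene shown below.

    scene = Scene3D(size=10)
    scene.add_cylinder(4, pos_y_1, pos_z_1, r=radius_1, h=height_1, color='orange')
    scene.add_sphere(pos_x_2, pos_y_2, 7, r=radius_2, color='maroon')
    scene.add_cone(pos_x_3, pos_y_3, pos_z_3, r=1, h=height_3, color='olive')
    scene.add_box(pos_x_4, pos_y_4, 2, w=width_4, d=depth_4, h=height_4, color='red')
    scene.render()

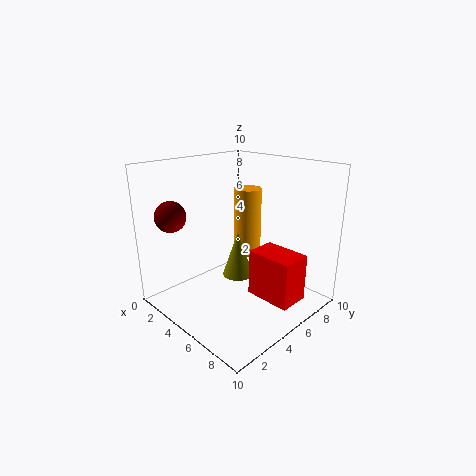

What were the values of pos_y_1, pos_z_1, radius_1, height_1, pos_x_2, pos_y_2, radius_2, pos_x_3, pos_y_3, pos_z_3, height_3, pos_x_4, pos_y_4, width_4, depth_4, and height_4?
pos_y_1 = 7; pos_z_1 = 3; radius_1 = 1; height_1 = 5; pos_x_2 = 3; pos_y_2 = 1; radius_2 = 1; pos_x_3 = 6; pos_y_3 = 4; pos_z_3 = 3; height_3 = 3; pos_x_4 = 7; pos_y_4 = 4; width_4 = 3; depth_4 = 2; height_4 = 3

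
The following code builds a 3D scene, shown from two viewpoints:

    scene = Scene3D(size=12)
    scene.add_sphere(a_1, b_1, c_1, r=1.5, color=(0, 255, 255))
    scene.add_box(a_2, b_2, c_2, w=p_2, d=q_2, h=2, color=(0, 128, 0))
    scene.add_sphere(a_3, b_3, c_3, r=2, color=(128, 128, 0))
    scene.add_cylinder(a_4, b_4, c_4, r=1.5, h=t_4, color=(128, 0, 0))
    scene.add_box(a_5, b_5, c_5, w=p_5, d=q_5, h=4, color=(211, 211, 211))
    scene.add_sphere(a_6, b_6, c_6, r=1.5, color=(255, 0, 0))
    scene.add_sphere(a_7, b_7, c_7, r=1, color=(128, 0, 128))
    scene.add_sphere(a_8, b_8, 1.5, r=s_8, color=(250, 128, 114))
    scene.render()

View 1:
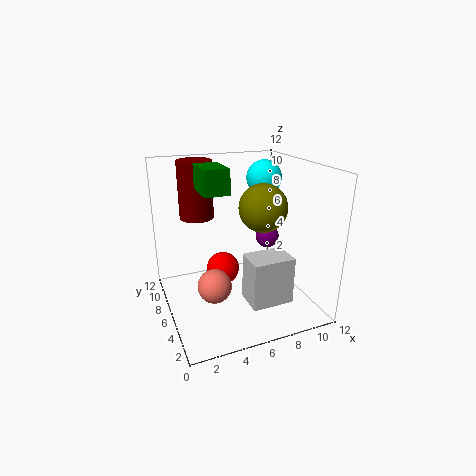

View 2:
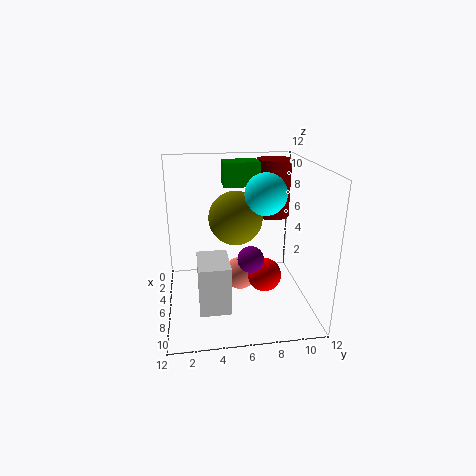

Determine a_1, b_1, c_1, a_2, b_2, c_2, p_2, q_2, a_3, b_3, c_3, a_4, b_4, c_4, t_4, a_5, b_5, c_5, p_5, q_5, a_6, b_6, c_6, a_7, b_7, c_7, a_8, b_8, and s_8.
a_1 = 9; b_1 = 7.5; c_1 = 10.5; a_2 = 3; b_2 = 5; c_2 = 10; p_2 = 2; q_2 = 3; a_3 = 8; b_3 = 5.5; c_3 = 8.5; a_4 = 3.5; b_4 = 9.5; c_4 = 7; t_4 = 5; a_5 = 6; b_5 = 2.5; c_5 = 1; p_5 = 3.5; q_5 = 2.5; a_6 = 5.5; b_6 = 8.5; c_6 = 2; a_7 = 9; b_7 = 6.5; c_7 = 5.5; a_8 = 4; b_8 = 6.5; s_8 = 1.5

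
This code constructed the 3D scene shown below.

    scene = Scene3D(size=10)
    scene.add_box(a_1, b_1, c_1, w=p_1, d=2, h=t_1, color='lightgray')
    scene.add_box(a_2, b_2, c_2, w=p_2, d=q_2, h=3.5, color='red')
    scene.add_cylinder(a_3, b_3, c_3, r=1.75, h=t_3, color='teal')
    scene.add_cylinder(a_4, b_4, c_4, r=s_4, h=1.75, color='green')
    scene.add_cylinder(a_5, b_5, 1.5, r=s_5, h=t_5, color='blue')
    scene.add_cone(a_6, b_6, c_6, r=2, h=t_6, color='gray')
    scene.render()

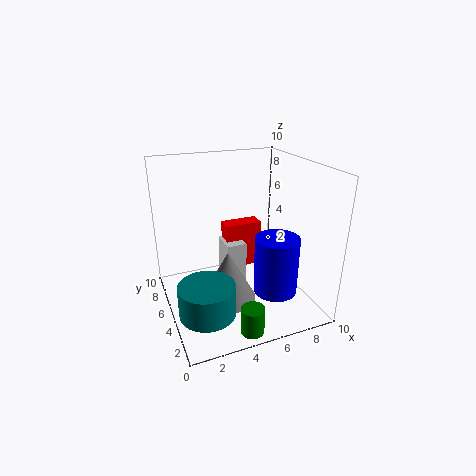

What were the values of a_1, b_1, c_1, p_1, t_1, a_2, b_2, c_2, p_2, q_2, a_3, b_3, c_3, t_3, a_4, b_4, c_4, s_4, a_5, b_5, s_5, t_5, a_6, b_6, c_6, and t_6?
a_1 = 4.5
b_1 = 5.75
c_1 = 0.25
p_1 = 1.5
t_1 = 3.75
a_2 = 4.75
b_2 = 6.5
c_2 = 1.75
p_2 = 2.75
q_2 = 1.25
a_3 = 1.75
b_3 = 2
c_3 = 1.75
t_3 = 2
a_4 = 4.25
b_4 = 0.75
c_4 = 0.5
s_4 = 0.75
a_5 = 7
b_5 = 3
s_5 = 1.5
t_5 = 4
a_6 = 4.25
b_6 = 5
c_6 = 0.25
t_6 = 3.75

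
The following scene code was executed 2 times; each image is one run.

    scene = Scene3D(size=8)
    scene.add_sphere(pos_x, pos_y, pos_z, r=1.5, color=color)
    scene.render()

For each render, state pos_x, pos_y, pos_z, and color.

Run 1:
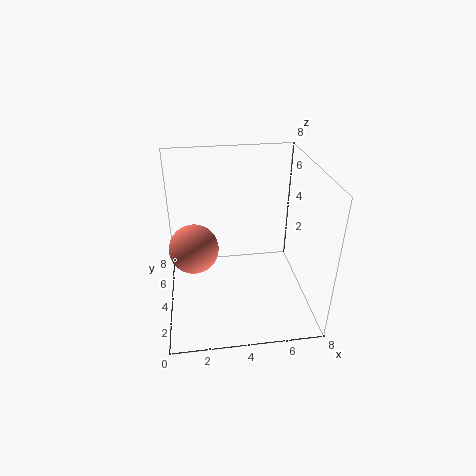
pos_x = 1.5, pos_y = 5.5, pos_z = 2.5, color = 'salmon'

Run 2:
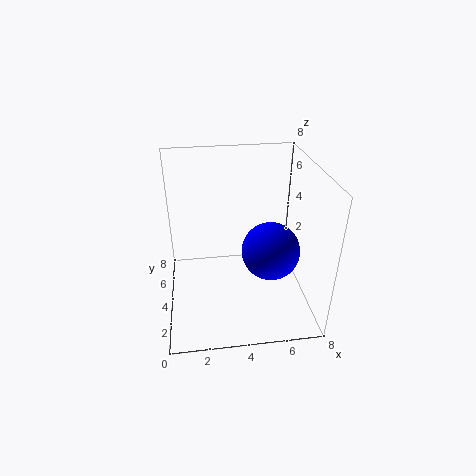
pos_x = 5.5, pos_y = 2.5, pos_z = 4, color = 'blue'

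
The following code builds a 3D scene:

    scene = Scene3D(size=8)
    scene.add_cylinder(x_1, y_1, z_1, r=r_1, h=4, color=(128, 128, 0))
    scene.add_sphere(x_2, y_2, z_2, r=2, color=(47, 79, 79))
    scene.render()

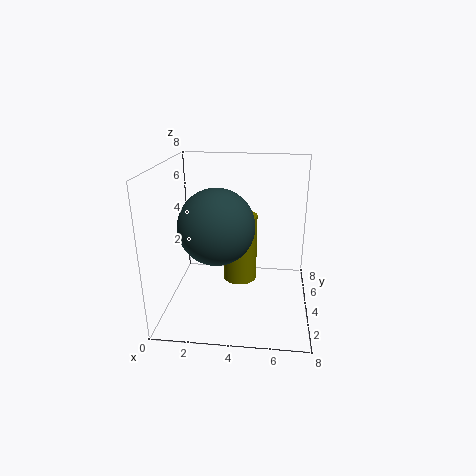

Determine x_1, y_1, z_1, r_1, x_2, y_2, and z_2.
x_1 = 4, y_1 = 5, z_1 = 1, r_1 = 1, x_2 = 3, y_2 = 3, z_2 = 5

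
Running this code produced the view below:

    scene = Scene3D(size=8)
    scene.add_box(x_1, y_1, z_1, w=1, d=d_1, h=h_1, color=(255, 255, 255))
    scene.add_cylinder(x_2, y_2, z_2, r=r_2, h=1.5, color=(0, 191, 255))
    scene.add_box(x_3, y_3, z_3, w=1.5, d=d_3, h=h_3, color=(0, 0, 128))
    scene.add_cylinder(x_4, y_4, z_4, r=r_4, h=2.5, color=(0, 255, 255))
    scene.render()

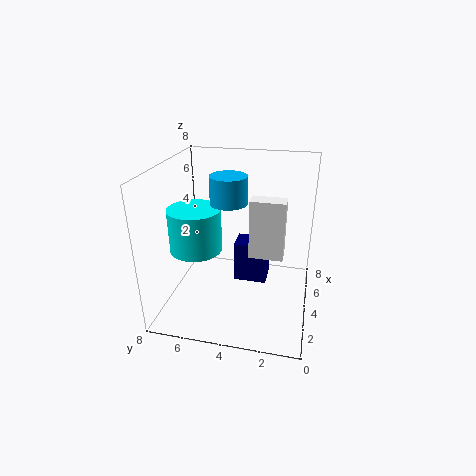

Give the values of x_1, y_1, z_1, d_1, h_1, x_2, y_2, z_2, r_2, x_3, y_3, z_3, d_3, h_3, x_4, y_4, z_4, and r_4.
x_1 = 4.5, y_1 = 1.5, z_1 = 2.5, d_1 = 2, h_1 = 3.5, x_2 = 4, y_2 = 4.5, z_2 = 6, r_2 = 1, x_3 = 5, y_3 = 2.5, z_3 = 0.5, d_3 = 2, h_3 = 2.5, x_4 = 4, y_4 = 6.5, z_4 = 3, r_4 = 1.5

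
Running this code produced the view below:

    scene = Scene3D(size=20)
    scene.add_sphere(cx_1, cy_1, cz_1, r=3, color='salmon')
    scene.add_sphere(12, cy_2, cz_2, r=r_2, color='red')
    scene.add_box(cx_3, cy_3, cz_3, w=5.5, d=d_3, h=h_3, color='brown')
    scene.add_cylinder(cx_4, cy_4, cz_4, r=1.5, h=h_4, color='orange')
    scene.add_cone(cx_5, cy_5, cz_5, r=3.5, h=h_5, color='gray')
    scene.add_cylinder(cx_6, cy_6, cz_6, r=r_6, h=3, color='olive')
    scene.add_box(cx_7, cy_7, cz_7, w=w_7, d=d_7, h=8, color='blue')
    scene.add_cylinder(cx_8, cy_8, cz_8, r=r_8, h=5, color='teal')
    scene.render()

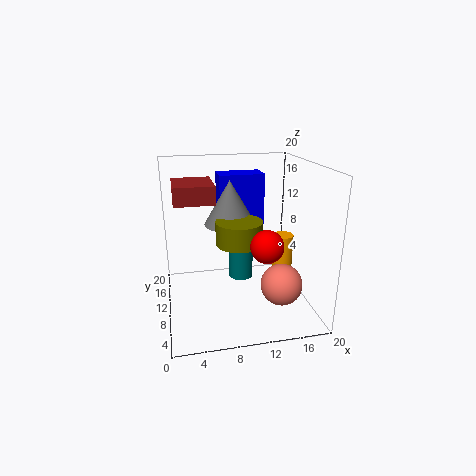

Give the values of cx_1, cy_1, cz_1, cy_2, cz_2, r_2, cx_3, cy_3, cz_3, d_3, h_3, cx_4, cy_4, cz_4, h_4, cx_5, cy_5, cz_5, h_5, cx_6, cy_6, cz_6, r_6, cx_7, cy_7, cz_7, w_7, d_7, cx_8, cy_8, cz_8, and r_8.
cx_1 = 16; cy_1 = 8; cz_1 = 3; cy_2 = 3; cz_2 = 11.5; r_2 = 2; cx_3 = 1.5; cy_3 = 9.5; cz_3 = 15; d_3 = 6.5; h_3 = 2.5; cx_4 = 17; cy_4 = 11; cz_4 = 4; h_4 = 5.5; cx_5 = 9; cy_5 = 10.5; cz_5 = 12; h_5 = 6; cx_6 = 9.5; cy_6 = 7; cz_6 = 10.5; r_6 = 3; cx_7 = 8.5; cy_7 = 16; cz_7 = 9.5; w_7 = 7; d_7 = 4; cx_8 = 9.5; cy_8 = 6; cz_8 = 6.5; r_8 = 1.5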